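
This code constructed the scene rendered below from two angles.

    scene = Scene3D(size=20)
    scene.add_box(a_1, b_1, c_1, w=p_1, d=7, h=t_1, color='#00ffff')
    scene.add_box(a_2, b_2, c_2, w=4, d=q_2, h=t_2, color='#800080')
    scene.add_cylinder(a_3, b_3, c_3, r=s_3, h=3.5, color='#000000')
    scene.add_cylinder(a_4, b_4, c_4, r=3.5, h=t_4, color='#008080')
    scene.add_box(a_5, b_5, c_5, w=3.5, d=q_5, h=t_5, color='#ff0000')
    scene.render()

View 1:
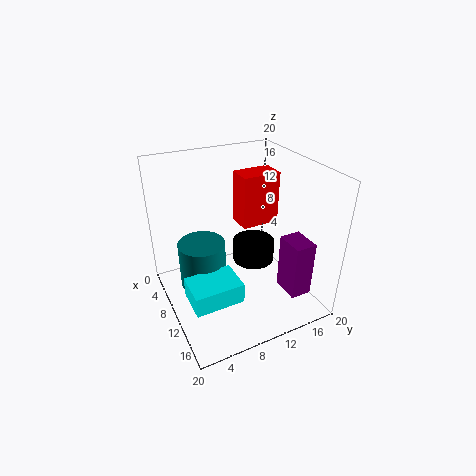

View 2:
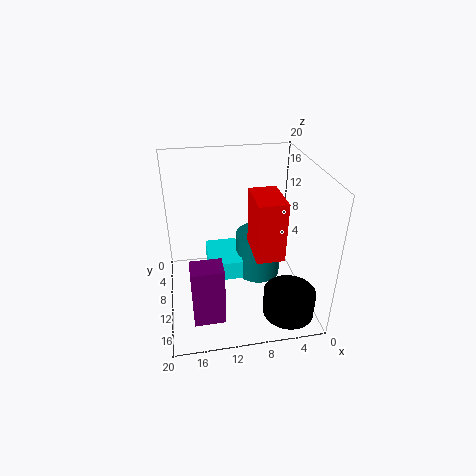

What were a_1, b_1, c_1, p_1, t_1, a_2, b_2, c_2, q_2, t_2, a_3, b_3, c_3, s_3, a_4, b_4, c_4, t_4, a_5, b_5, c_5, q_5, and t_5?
a_1 = 9
b_1 = 2
c_1 = 2
p_1 = 5
t_1 = 3
a_2 = 13
b_2 = 15
c_2 = 2.5
q_2 = 3
t_2 = 8
a_3 = 4
b_3 = 16
c_3 = 1
s_3 = 3.5
a_4 = 6
b_4 = 6
c_4 = 1
t_4 = 7
a_5 = 5.5
b_5 = 11.5
c_5 = 10.5
q_5 = 5.5
t_5 = 7.5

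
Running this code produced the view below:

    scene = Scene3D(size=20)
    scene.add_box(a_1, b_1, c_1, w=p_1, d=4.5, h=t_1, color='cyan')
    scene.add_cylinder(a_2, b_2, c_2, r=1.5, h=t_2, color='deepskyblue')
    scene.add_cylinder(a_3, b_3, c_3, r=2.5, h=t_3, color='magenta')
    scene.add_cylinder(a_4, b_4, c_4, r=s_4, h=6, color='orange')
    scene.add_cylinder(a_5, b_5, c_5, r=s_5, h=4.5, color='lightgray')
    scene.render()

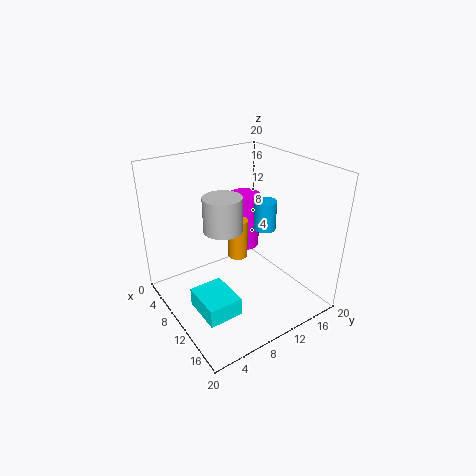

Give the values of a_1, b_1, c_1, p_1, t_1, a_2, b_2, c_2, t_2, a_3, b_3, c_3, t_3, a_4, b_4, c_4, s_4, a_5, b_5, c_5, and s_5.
a_1 = 10.5
b_1 = 2
c_1 = 2.5
p_1 = 5.5
t_1 = 2.5
a_2 = 12
b_2 = 13
c_2 = 11.5
t_2 = 4
a_3 = 3
b_3 = 16
c_3 = 4
t_3 = 9
a_4 = 7
b_4 = 12
c_4 = 5
s_4 = 1.5
a_5 = 11
b_5 = 7
c_5 = 12.5
s_5 = 2.5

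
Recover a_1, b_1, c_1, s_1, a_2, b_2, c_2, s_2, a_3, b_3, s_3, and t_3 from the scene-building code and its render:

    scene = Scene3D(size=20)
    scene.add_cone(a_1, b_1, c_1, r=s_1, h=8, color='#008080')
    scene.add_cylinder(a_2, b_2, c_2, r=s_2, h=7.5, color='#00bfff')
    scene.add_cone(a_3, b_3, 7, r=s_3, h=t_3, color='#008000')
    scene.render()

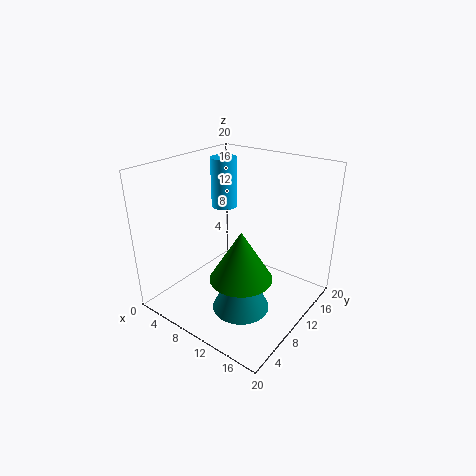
a_1 = 12; b_1 = 8; c_1 = 0.5; s_1 = 4; a_2 = 4; b_2 = 14.5; c_2 = 12; s_2 = 2; a_3 = 13.5; b_3 = 6; s_3 = 4; t_3 = 6.5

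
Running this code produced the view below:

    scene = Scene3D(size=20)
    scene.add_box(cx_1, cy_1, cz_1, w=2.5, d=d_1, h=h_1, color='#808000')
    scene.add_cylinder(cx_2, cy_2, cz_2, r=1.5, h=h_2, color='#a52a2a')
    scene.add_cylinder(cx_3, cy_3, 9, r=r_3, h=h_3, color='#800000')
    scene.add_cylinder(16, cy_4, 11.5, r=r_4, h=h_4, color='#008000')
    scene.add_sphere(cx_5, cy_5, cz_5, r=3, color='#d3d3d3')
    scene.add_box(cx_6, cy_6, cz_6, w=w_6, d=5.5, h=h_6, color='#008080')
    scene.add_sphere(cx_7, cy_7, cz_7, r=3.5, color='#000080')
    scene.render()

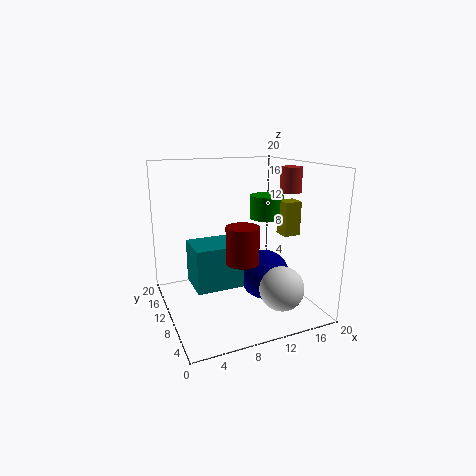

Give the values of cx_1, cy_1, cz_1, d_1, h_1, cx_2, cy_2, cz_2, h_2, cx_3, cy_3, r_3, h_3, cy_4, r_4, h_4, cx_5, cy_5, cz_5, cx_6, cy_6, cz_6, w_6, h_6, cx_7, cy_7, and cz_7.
cx_1 = 17
cy_1 = 9
cz_1 = 9.5
d_1 = 2.5
h_1 = 5
cx_2 = 17.5
cy_2 = 9
cz_2 = 16
h_2 = 3.5
cx_3 = 8
cy_3 = 4
r_3 = 2
h_3 = 4.5
cy_4 = 13
r_4 = 2.5
h_4 = 3.5
cx_5 = 14
cy_5 = 4.5
cz_5 = 4
cx_6 = 3.5
cy_6 = 8
cz_6 = 3.5
w_6 = 6.5
h_6 = 6
cx_7 = 13.5
cy_7 = 8.5
cz_7 = 4.5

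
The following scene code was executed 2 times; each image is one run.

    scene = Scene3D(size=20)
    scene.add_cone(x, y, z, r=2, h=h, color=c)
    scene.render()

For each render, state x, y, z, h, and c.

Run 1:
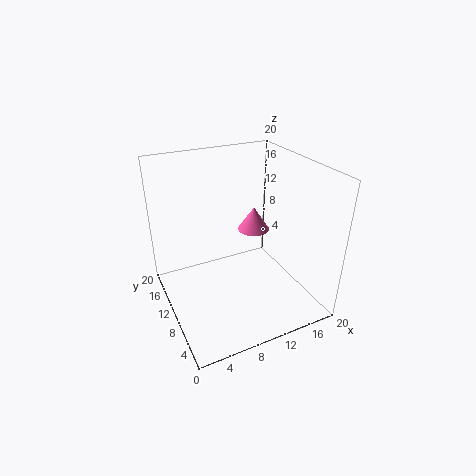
x = 11, y = 7.5, z = 12.5, h = 3, c = 'hotpink'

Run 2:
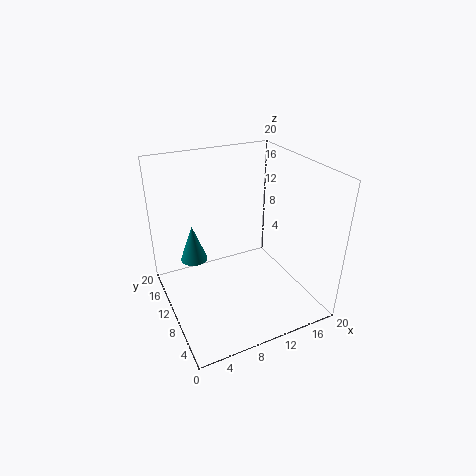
x = 5, y = 15, z = 5, h = 5.5, c = 'teal'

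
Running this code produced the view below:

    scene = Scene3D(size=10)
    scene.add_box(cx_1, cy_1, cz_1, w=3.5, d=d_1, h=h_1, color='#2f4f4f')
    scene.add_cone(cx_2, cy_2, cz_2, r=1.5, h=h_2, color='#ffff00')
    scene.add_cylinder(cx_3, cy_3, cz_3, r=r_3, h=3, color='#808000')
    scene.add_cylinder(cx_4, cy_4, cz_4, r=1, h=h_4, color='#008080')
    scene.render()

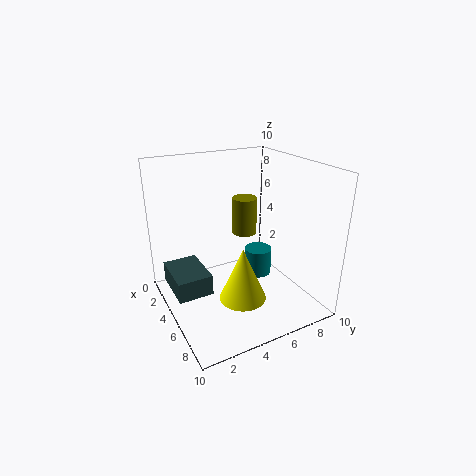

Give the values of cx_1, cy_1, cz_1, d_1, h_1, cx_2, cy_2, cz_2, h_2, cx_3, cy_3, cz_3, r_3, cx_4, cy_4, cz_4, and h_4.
cx_1 = 1.5
cy_1 = 0.5
cz_1 = 1
d_1 = 2.5
h_1 = 1.5
cx_2 = 7.5
cy_2 = 4
cz_2 = 2
h_2 = 3.5
cx_3 = 1.5
cy_3 = 7.5
cz_3 = 3.5
r_3 = 1
cx_4 = 4.5
cy_4 = 7
cz_4 = 1.5
h_4 = 2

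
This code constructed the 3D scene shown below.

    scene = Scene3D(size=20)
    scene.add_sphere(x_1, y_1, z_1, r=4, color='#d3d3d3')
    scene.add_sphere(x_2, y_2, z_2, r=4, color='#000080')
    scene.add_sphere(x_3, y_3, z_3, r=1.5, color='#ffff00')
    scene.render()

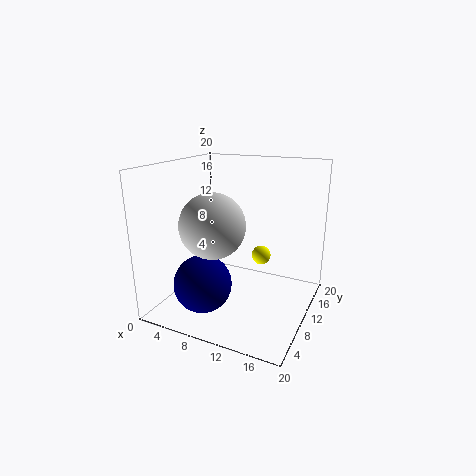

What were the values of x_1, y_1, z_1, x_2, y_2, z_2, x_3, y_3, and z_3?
x_1 = 9.5; y_1 = 4; z_1 = 13.5; x_2 = 6.5; y_2 = 6; z_2 = 4; x_3 = 11; y_3 = 16.5; z_3 = 5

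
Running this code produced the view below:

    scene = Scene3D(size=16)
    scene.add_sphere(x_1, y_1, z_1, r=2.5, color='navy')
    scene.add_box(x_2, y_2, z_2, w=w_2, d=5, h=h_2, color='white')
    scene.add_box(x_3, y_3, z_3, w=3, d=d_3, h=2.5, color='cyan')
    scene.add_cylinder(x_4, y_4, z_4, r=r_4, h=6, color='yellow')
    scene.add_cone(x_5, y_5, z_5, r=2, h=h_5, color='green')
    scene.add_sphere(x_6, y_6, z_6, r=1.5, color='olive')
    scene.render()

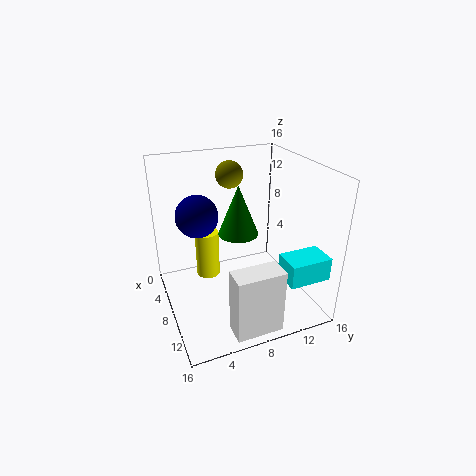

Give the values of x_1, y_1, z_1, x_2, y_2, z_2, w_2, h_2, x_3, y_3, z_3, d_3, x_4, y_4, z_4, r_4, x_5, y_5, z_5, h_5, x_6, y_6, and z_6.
x_1 = 4; y_1 = 4.5; z_1 = 9.5; x_2 = 13; y_2 = 5; z_2 = 0.5; w_2 = 2.5; h_2 = 7; x_3 = 12; y_3 = 11; z_3 = 5; d_3 = 4.5; x_4 = 2.5; y_4 = 6; z_4 = 0.5; r_4 = 1.5; x_5 = 10.5; y_5 = 7; z_5 = 10; h_5 = 5; x_6 = 5.5; y_6 = 8; z_6 = 14.5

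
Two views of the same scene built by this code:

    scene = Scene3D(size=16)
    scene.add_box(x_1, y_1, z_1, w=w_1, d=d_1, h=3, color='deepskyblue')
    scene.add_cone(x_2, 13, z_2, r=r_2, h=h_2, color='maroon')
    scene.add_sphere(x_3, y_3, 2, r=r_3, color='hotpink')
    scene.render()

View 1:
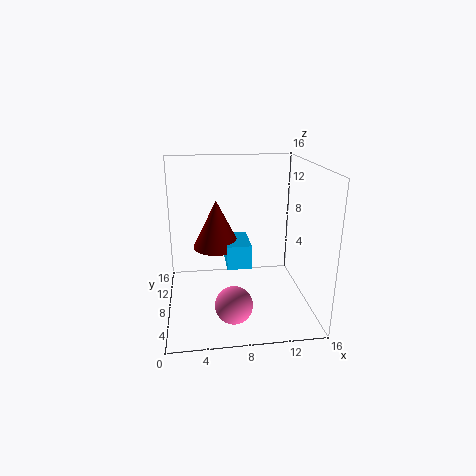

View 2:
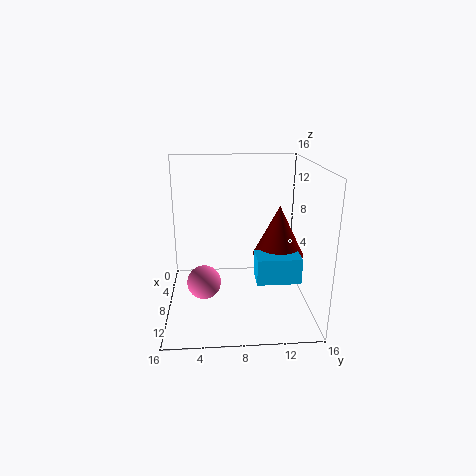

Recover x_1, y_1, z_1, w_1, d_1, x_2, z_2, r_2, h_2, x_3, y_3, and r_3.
x_1 = 7, y_1 = 10, z_1 = 3, w_1 = 3, d_1 = 5, x_2 = 6, z_2 = 5, r_2 = 3, h_2 = 6, x_3 = 7, y_3 = 4, r_3 = 2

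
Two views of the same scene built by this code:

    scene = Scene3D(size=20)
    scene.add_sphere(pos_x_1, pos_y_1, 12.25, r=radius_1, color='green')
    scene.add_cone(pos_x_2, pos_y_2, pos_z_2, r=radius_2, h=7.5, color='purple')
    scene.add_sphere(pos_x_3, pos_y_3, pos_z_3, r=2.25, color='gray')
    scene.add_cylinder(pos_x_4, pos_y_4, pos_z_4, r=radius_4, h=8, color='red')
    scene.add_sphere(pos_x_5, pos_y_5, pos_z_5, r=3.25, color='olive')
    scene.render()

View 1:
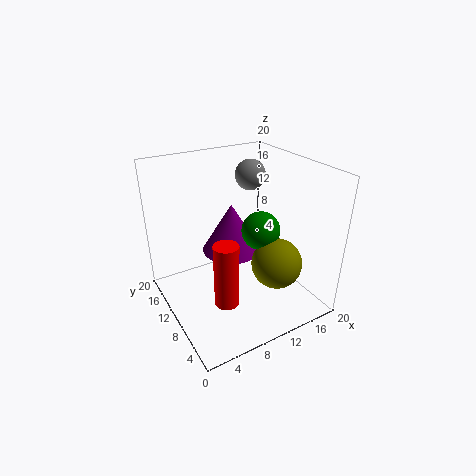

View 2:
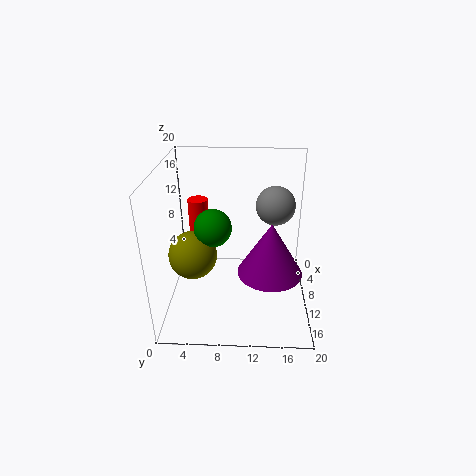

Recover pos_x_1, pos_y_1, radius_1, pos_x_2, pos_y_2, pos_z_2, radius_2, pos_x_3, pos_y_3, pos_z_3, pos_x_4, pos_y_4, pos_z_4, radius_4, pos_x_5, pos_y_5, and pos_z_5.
pos_x_1 = 11.5
pos_y_1 = 6.75
radius_1 = 2.5
pos_x_2 = 11.5
pos_y_2 = 14.5
pos_z_2 = 5.5
radius_2 = 4.5
pos_x_3 = 14.75
pos_y_3 = 14.5
pos_z_3 = 17
pos_x_4 = 4.75
pos_y_4 = 3.75
pos_z_4 = 5.5
radius_4 = 1.5
pos_x_5 = 12.25
pos_y_5 = 4
pos_z_5 = 8.5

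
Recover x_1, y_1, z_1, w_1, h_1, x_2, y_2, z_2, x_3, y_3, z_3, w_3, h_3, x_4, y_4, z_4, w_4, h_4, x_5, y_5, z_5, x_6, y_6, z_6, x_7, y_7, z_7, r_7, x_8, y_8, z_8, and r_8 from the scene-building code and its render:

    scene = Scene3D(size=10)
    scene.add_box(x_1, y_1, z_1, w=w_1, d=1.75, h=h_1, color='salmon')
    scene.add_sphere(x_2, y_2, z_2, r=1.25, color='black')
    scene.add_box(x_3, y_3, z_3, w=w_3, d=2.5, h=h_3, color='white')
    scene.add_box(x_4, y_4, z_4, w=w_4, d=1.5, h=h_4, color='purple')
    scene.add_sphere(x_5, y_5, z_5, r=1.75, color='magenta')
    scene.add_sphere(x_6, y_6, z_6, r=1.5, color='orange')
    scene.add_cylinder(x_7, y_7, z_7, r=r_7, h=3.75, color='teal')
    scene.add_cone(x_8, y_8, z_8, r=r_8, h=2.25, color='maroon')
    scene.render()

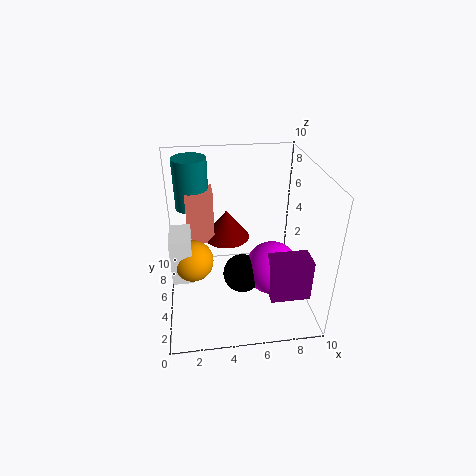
x_1 = 1.5
y_1 = 7
z_1 = 3.5
w_1 = 2
h_1 = 4
x_2 = 5
y_2 = 3
z_2 = 3.5
x_3 = 0.25
y_3 = 4.5
z_3 = 1.75
w_3 = 1.5
h_3 = 3.5
x_4 = 6.5
y_4 = 0.75
z_4 = 2.75
w_4 = 2.5
h_4 = 2.75
x_5 = 7
y_5 = 3
z_5 = 3.75
x_6 = 1.75
y_6 = 5.5
z_6 = 3
x_7 = 2
y_7 = 8.25
z_7 = 6
r_7 = 1.25
x_8 = 4.5
y_8 = 7.75
z_8 = 3.5
r_8 = 1.75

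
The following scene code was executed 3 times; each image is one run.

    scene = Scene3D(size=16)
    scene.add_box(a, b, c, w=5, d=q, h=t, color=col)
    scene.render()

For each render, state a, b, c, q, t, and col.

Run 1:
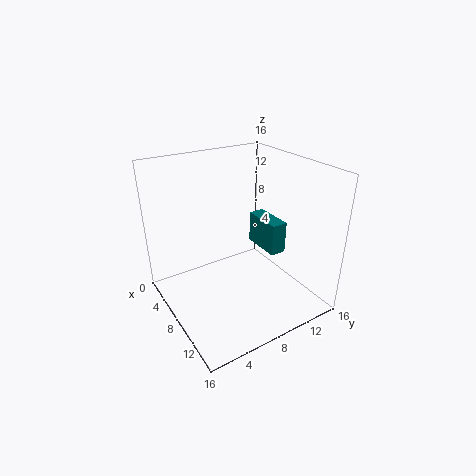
a = 3
b = 13
c = 4
q = 2
t = 4
col = 'teal'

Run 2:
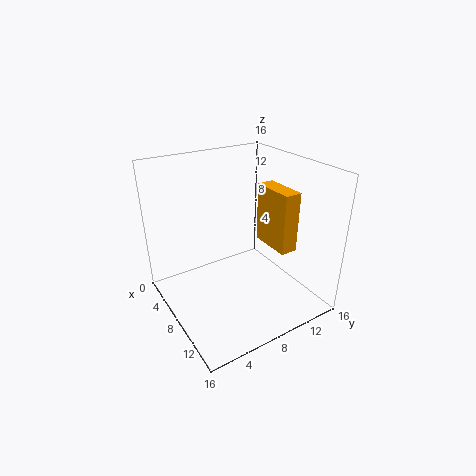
a = 6
b = 12
c = 6
q = 2
t = 7
col = 'orange'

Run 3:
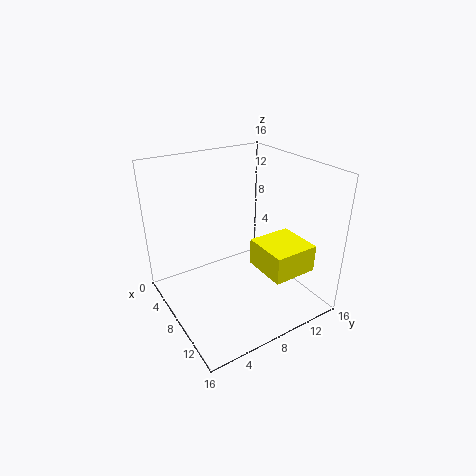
a = 9
b = 9
c = 5
q = 5
t = 3
col = 'yellow'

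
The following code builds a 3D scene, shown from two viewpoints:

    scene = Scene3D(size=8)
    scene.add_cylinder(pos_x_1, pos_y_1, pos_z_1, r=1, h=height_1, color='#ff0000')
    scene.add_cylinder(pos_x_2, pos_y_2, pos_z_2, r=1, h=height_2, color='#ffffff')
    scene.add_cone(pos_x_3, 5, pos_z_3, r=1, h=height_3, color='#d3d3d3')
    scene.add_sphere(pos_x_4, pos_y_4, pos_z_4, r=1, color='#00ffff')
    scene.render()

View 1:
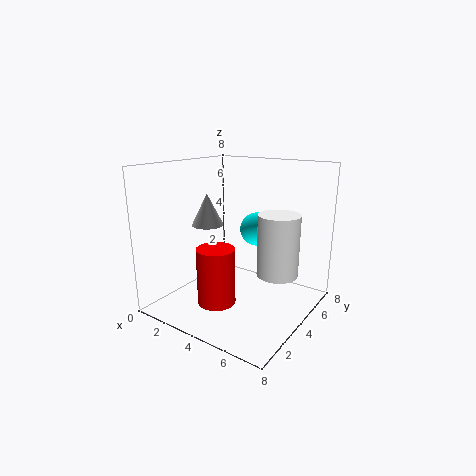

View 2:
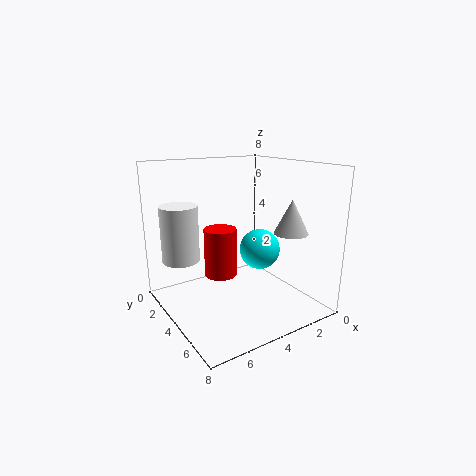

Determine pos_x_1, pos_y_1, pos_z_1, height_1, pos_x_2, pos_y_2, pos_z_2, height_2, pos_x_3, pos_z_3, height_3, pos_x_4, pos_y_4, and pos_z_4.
pos_x_1 = 4; pos_y_1 = 2; pos_z_1 = 1; height_1 = 3; pos_x_2 = 7; pos_y_2 = 3; pos_z_2 = 3; height_2 = 3; pos_x_3 = 1; pos_z_3 = 4; height_3 = 2; pos_x_4 = 4; pos_y_4 = 6; pos_z_4 = 4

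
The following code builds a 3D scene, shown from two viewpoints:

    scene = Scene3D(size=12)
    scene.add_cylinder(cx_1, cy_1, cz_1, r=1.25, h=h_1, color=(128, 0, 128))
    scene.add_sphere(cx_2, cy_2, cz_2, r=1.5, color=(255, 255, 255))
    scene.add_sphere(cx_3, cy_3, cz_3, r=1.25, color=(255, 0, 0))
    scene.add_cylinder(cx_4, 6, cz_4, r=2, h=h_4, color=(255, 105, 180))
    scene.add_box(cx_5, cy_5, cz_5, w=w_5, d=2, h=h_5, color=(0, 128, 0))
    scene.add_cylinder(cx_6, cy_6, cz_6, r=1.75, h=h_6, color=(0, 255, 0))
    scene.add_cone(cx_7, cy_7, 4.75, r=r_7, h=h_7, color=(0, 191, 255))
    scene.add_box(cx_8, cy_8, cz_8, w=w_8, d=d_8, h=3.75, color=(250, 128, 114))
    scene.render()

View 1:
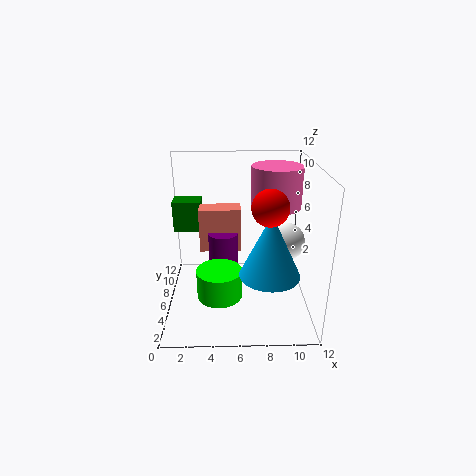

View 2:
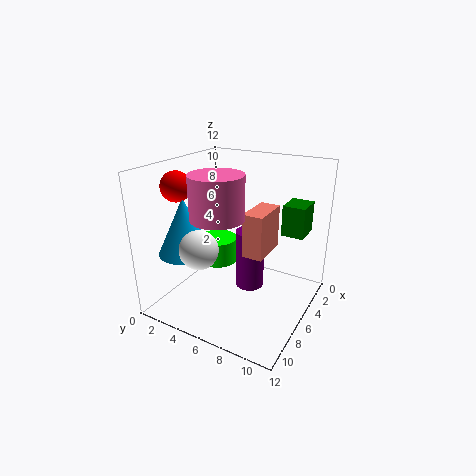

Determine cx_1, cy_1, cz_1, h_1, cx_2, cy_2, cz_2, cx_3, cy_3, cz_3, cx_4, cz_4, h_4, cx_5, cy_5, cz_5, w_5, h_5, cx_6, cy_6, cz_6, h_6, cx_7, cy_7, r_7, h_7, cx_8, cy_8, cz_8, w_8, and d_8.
cx_1 = 4.75; cy_1 = 6.5; cz_1 = 1; h_1 = 5.25; cx_2 = 9.75; cy_2 = 4.75; cz_2 = 6.25; cx_3 = 8; cy_3 = 1.5; cz_3 = 10.25; cx_4 = 9; cz_4 = 8.75; h_4 = 3.25; cx_5 = 0.25; cy_5 = 8.5; cz_5 = 5.5; w_5 = 2.5; h_5 = 2.75; cx_6 = 4.5; cy_6 = 3; cz_6 = 2.5; h_6 = 2.25; cx_7 = 8.25; cy_7 = 2.25; r_7 = 2.25; h_7 = 4.75; cx_8 = 2.75; cy_8 = 6.5; cz_8 = 4.5; w_8 = 3.5; d_8 = 1.75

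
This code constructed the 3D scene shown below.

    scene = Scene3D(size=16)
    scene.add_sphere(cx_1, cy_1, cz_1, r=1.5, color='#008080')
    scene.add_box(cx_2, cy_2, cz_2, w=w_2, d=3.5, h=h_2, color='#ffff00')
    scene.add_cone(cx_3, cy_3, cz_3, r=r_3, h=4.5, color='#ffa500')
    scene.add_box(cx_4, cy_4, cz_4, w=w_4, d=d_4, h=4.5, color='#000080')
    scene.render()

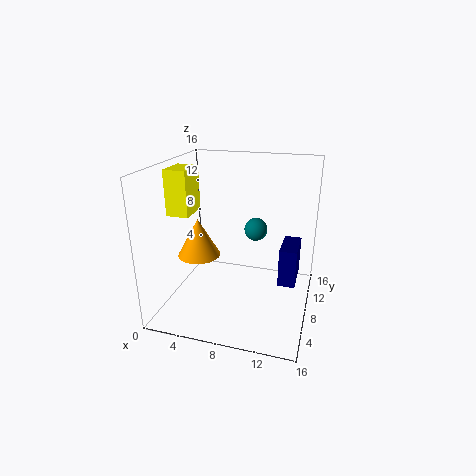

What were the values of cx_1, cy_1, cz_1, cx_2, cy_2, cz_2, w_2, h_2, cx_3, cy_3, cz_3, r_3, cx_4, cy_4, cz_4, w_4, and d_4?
cx_1 = 8.5, cy_1 = 14.5, cz_1 = 6.5, cx_2 = 0.5, cy_2 = 6, cz_2 = 10.5, w_2 = 2.5, h_2 = 5, cx_3 = 3, cy_3 = 8.5, cz_3 = 5, r_3 = 2.5, cx_4 = 12.5, cy_4 = 9, cz_4 = 2, w_4 = 2, d_4 = 4.5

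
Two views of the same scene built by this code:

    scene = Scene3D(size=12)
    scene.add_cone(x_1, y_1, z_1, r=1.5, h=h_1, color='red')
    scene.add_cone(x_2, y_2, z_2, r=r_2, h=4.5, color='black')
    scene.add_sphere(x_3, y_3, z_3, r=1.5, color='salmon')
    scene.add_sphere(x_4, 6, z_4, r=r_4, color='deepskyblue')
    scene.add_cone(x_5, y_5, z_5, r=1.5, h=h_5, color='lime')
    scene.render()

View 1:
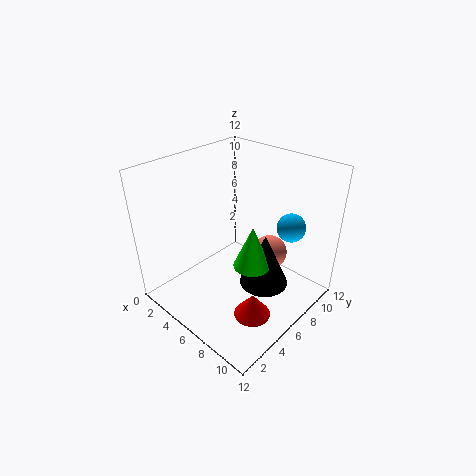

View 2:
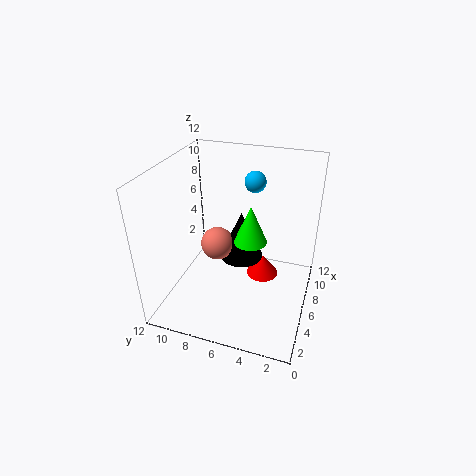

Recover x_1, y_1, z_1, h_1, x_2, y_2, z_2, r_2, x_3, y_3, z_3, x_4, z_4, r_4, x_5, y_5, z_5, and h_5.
x_1 = 9; y_1 = 4.5; z_1 = 0.5; h_1 = 2; x_2 = 8.5; y_2 = 6.5; z_2 = 2.5; r_2 = 2; x_3 = 7.5; y_3 = 8.5; z_3 = 4; x_4 = 11; z_4 = 9; r_4 = 1; x_5 = 8; y_5 = 5.5; z_5 = 4.5; h_5 = 3.5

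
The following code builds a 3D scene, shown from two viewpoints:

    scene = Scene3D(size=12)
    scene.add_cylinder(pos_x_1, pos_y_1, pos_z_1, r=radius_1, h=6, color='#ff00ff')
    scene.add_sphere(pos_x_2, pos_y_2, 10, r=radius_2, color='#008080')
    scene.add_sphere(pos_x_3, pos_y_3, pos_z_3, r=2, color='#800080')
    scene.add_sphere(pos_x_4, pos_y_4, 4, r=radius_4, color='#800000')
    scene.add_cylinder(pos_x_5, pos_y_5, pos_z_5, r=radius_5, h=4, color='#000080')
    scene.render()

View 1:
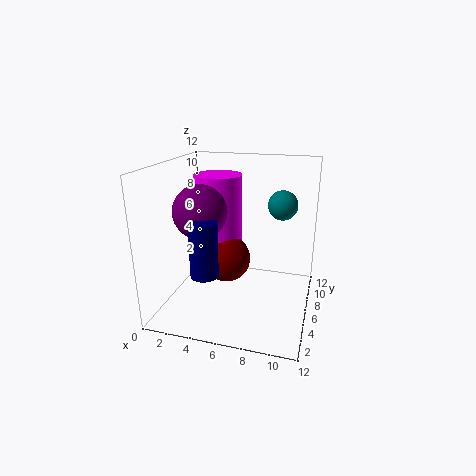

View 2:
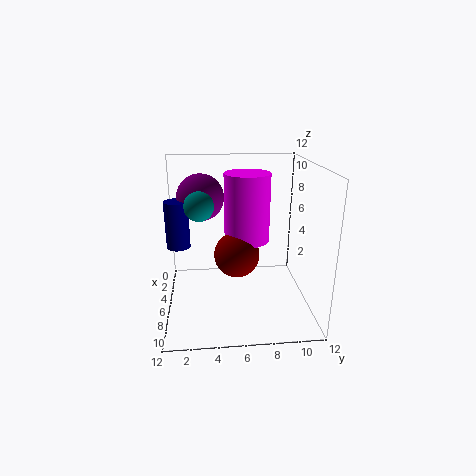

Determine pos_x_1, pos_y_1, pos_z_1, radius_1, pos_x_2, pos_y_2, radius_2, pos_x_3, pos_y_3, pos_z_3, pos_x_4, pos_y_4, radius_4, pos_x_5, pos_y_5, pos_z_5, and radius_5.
pos_x_1 = 4
pos_y_1 = 7
pos_z_1 = 5
radius_1 = 2
pos_x_2 = 10
pos_y_2 = 3
radius_2 = 1
pos_x_3 = 4
pos_y_3 = 3
pos_z_3 = 9
pos_x_4 = 5
pos_y_4 = 6
radius_4 = 2
pos_x_5 = 5
pos_y_5 = 1
pos_z_5 = 5
radius_5 = 1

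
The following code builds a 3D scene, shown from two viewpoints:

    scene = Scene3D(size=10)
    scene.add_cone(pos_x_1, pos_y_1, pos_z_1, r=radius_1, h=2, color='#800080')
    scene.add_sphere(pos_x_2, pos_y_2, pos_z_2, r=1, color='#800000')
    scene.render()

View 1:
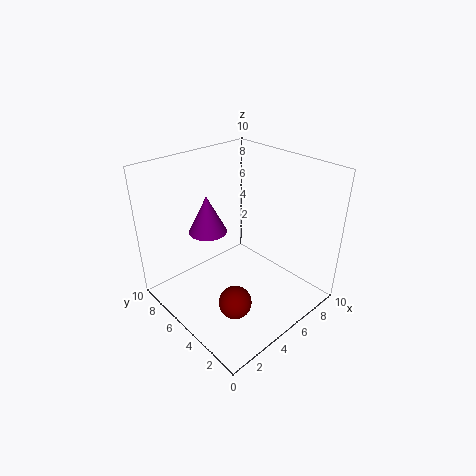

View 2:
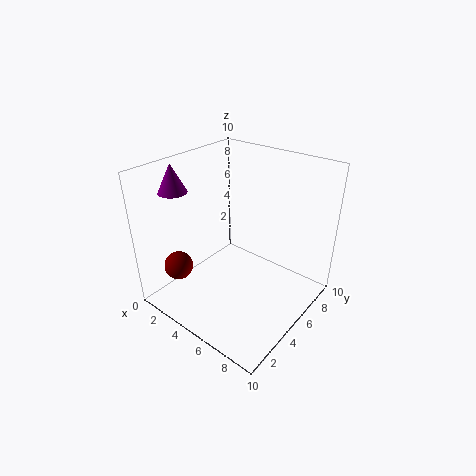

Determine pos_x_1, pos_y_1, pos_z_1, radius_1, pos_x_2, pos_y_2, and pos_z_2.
pos_x_1 = 1
pos_y_1 = 3
pos_z_1 = 8
radius_1 = 1
pos_x_2 = 2
pos_y_2 = 2
pos_z_2 = 3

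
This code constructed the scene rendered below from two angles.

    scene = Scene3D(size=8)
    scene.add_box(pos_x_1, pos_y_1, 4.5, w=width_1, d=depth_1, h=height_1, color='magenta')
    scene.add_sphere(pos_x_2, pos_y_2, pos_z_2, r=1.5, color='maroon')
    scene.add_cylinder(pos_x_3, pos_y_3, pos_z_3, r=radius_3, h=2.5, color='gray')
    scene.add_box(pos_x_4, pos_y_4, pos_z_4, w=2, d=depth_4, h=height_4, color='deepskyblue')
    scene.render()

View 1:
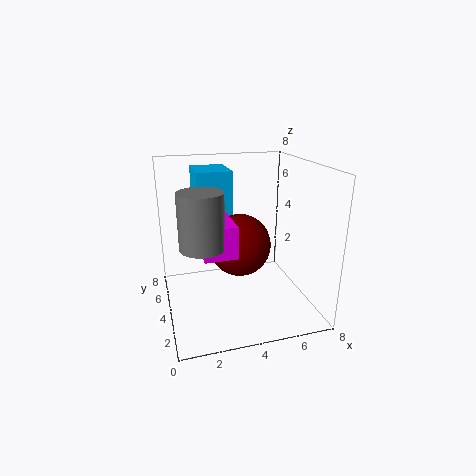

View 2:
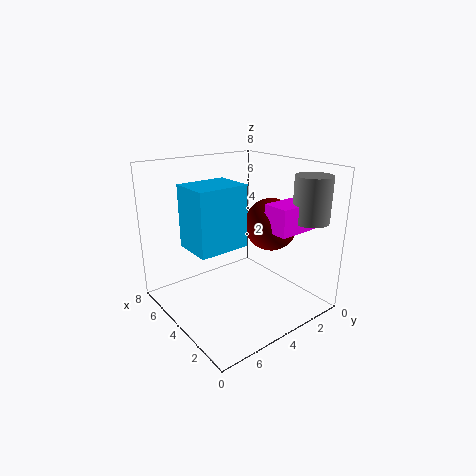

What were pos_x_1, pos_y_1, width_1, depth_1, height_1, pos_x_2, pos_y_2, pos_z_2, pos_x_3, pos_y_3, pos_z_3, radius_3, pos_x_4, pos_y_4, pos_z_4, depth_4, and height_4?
pos_x_1 = 1.5; pos_y_1 = 0.5; width_1 = 1.5; depth_1 = 2.5; height_1 = 1.5; pos_x_2 = 3.5; pos_y_2 = 2; pos_z_2 = 4.5; pos_x_3 = 1.5; pos_y_3 = 1; pos_z_3 = 5; radius_3 = 1; pos_x_4 = 2; pos_y_4 = 5; pos_z_4 = 4.5; depth_4 = 2.5; height_4 = 3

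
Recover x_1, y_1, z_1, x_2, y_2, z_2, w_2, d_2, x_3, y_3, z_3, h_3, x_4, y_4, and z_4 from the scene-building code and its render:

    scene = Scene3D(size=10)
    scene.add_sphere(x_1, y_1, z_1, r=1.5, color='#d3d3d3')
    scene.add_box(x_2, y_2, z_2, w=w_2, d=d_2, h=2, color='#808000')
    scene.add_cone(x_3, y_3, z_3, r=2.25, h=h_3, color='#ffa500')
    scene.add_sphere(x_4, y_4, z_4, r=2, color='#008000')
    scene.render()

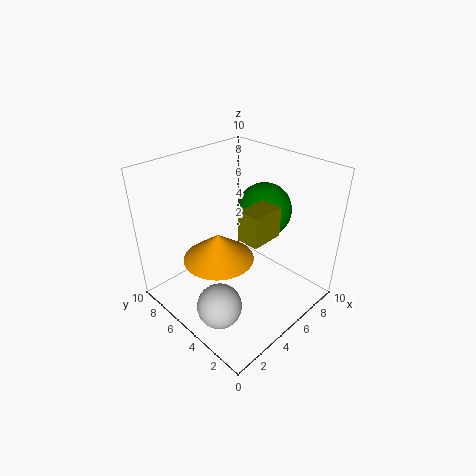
x_1 = 2, y_1 = 3.75, z_1 = 1.5, x_2 = 3.75, y_2 = 2.25, z_2 = 6, w_2 = 2.25, d_2 = 1.5, x_3 = 2.75, y_3 = 4.5, z_3 = 4.75, h_3 = 1.75, x_4 = 8, y_4 = 5.25, z_4 = 6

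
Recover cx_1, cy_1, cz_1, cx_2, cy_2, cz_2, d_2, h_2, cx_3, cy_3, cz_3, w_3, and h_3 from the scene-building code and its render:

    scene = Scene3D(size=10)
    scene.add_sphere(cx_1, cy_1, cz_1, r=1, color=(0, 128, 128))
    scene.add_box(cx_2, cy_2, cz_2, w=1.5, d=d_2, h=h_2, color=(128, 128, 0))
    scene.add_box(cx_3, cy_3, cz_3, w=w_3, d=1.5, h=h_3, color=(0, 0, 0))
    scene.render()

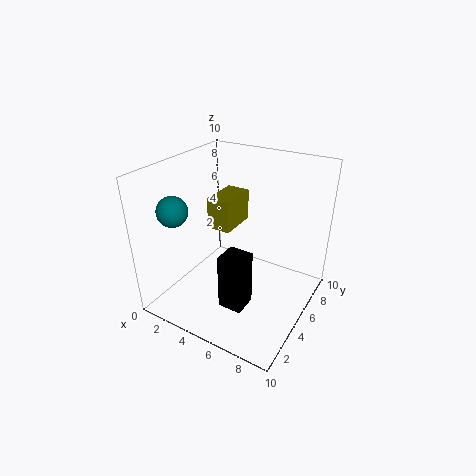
cx_1 = 2; cy_1 = 2; cz_1 = 7.5; cx_2 = 4; cy_2 = 3; cz_2 = 6.5; d_2 = 2.5; h_2 = 2; cx_3 = 6; cy_3 = 1; cz_3 = 2.5; w_3 = 1.5; h_3 = 3.5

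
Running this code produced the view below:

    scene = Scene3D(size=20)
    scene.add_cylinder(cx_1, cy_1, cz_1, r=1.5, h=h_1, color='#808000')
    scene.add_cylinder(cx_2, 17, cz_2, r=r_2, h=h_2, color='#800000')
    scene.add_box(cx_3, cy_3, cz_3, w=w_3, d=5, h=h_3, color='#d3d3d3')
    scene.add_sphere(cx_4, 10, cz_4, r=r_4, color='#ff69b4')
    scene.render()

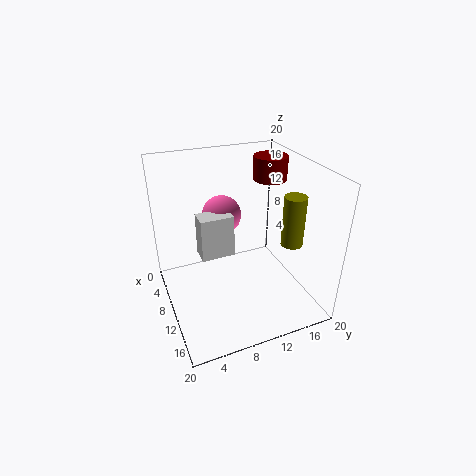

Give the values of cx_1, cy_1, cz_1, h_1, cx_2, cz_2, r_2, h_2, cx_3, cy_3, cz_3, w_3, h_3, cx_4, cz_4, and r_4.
cx_1 = 13.5, cy_1 = 16.5, cz_1 = 9.5, h_1 = 7, cx_2 = 5.5, cz_2 = 16, r_2 = 2.5, h_2 = 3.5, cx_3 = 4.5, cy_3 = 5.5, cz_3 = 5.5, w_3 = 3, h_3 = 6.5, cx_4 = 3.5, cz_4 = 10.5, r_4 = 3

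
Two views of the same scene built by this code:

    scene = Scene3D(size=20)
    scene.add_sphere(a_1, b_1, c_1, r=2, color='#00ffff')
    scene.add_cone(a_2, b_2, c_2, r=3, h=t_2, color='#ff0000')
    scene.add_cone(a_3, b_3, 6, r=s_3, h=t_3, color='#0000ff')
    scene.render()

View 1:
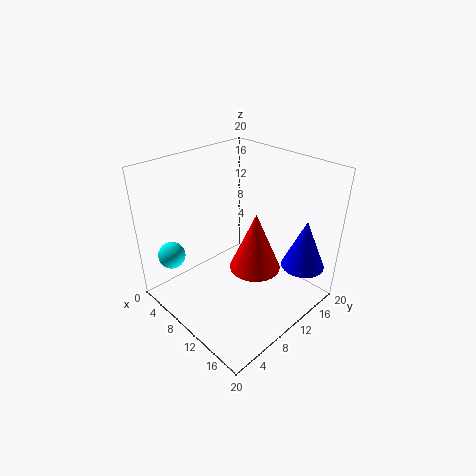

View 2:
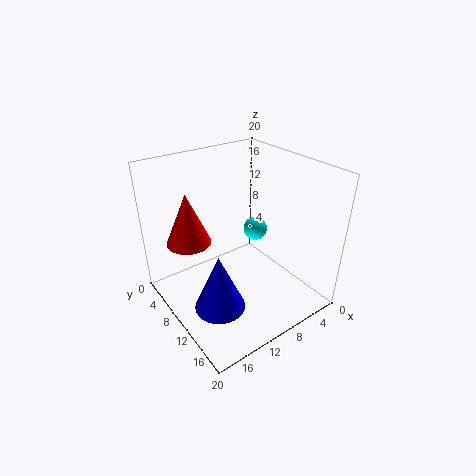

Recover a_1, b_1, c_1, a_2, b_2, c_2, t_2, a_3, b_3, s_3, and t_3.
a_1 = 2, b_1 = 4, c_1 = 6, a_2 = 16, b_2 = 7, c_2 = 10, t_2 = 7, a_3 = 17, b_3 = 16, s_3 = 3, t_3 = 7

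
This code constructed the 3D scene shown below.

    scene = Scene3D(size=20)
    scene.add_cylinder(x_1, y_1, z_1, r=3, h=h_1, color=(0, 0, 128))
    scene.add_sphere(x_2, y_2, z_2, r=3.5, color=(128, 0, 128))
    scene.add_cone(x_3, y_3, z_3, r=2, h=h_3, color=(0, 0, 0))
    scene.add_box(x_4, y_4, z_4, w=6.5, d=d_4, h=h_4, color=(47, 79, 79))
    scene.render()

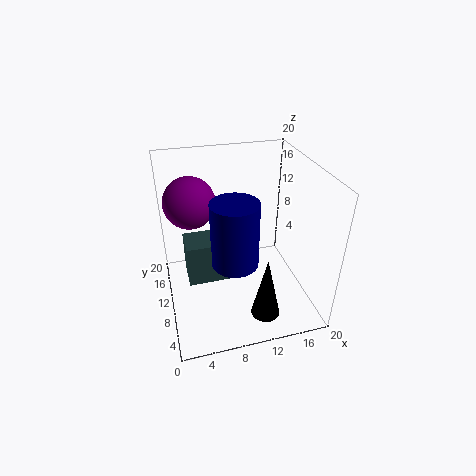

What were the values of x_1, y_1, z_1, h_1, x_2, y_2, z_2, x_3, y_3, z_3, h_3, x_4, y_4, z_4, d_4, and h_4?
x_1 = 8.5
y_1 = 6
z_1 = 9
h_1 = 8.5
x_2 = 4
y_2 = 12.5
z_2 = 15
x_3 = 12.5
y_3 = 4.5
z_3 = 0.5
h_3 = 9
x_4 = 2.5
y_4 = 6
z_4 = 6.5
d_4 = 4
h_4 = 5.5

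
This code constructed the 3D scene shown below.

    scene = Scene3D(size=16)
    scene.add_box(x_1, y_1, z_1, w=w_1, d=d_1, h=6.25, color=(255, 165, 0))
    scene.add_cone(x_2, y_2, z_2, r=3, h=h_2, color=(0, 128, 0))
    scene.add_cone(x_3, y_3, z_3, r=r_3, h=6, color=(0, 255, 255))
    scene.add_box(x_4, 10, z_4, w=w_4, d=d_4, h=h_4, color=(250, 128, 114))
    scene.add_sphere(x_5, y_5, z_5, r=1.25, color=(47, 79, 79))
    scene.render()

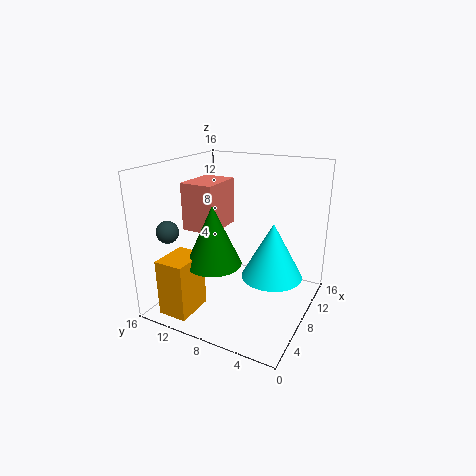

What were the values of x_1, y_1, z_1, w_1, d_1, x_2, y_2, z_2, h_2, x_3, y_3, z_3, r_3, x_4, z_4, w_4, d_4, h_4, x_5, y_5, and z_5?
x_1 = 1, y_1 = 10.75, z_1 = 0.5, w_1 = 4.25, d_1 = 3.25, x_2 = 5.25, y_2 = 9.5, z_2 = 5.75, h_2 = 6.5, x_3 = 7.75, y_3 = 3.75, z_3 = 4.5, r_3 = 3.25, x_4 = 5.75, z_4 = 8.75, w_4 = 5, d_4 = 3.75, h_4 = 5.25, x_5 = 4.25, y_5 = 14.75, z_5 = 8.75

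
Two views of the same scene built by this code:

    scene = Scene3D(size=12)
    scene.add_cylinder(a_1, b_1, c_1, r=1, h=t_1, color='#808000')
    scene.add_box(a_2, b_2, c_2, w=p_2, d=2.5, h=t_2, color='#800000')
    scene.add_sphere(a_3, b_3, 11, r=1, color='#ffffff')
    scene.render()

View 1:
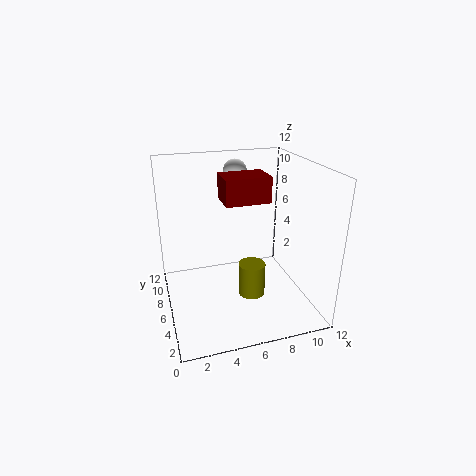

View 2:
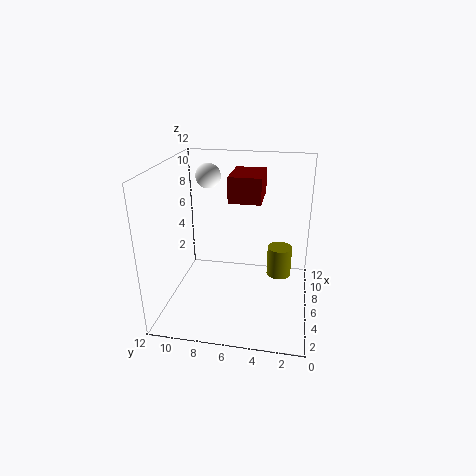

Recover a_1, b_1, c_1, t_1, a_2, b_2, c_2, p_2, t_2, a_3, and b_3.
a_1 = 6; b_1 = 2.5; c_1 = 3; t_1 = 2.5; a_2 = 4.5; b_2 = 4; c_2 = 9.5; p_2 = 3.5; t_2 = 2; a_3 = 6.5; b_3 = 8.5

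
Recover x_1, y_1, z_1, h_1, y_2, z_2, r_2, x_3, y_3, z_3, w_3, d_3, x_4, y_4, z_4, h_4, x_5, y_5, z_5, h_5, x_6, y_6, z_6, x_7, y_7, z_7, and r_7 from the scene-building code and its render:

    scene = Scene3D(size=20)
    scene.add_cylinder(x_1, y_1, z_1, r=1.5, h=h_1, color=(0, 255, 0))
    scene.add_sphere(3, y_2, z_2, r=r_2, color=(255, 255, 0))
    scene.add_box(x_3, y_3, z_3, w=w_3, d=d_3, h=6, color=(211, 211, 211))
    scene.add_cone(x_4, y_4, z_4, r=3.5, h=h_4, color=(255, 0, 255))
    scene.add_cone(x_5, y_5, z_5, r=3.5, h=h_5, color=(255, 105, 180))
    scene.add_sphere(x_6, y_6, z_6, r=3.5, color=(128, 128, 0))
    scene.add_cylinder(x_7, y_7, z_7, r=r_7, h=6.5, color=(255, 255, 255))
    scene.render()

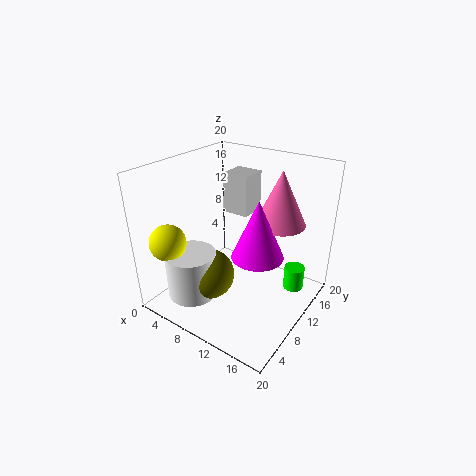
x_1 = 16.5, y_1 = 15.5, z_1 = 1, h_1 = 3.5, y_2 = 3.5, z_2 = 10, r_2 = 2.5, x_3 = 5, y_3 = 13.5, z_3 = 11.5, w_3 = 4, d_3 = 4, x_4 = 13.5, y_4 = 9.5, z_4 = 8.5, h_4 = 8, x_5 = 14.5, y_5 = 13.5, z_5 = 12, h_5 = 7.5, x_6 = 7.5, y_6 = 6.5, z_6 = 5, x_7 = 5.5, y_7 = 5, z_7 = 2, r_7 = 3.5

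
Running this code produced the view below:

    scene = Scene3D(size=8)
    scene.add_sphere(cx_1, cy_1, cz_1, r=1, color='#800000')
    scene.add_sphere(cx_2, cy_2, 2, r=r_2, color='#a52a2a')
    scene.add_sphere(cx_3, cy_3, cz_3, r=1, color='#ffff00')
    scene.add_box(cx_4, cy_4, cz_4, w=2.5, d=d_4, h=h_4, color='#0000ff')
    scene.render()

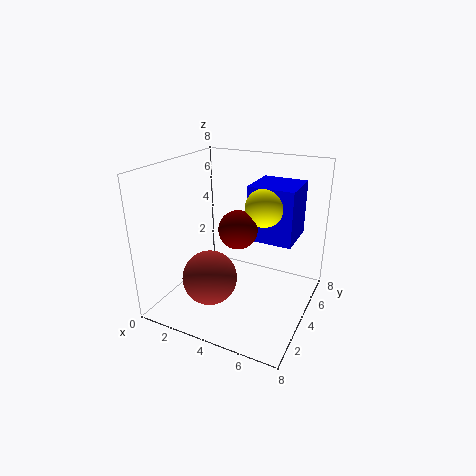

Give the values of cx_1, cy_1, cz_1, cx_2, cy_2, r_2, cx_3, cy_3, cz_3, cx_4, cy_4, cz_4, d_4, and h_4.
cx_1 = 4.5, cy_1 = 3, cz_1 = 5, cx_2 = 3, cy_2 = 2.5, r_2 = 1.5, cx_3 = 5.5, cy_3 = 4, cz_3 = 6, cx_4 = 4.5, cy_4 = 4, cz_4 = 4, d_4 = 2.5, h_4 = 3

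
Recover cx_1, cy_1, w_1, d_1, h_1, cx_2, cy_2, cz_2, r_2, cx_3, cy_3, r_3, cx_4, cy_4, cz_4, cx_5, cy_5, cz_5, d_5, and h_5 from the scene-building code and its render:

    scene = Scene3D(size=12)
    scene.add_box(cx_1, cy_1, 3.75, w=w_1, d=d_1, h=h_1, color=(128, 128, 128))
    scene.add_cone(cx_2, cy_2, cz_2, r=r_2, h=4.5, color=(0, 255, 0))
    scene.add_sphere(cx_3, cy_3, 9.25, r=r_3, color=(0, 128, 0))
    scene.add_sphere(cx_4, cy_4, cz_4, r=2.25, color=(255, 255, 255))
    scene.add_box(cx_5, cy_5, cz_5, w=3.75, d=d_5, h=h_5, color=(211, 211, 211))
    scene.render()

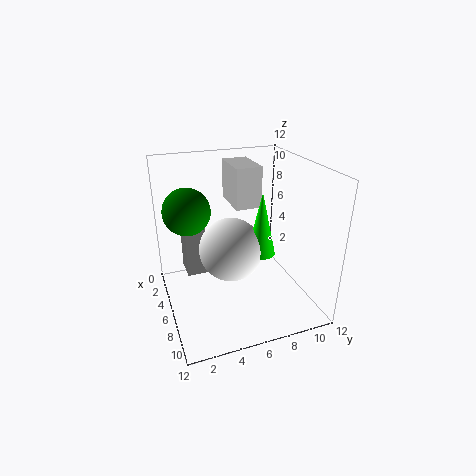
cx_1 = 4.75, cy_1 = 1.5, w_1 = 2, d_1 = 1.75, h_1 = 3.5, cx_2 = 10, cy_2 = 6.25, cz_2 = 6.75, r_2 = 1, cx_3 = 6.75, cy_3 = 1.75, r_3 = 1.75, cx_4 = 9.25, cy_4 = 4.25, cz_4 = 7, cx_5 = 1.25, cy_5 = 6.25, cz_5 = 8, d_5 = 2.25, h_5 = 3.5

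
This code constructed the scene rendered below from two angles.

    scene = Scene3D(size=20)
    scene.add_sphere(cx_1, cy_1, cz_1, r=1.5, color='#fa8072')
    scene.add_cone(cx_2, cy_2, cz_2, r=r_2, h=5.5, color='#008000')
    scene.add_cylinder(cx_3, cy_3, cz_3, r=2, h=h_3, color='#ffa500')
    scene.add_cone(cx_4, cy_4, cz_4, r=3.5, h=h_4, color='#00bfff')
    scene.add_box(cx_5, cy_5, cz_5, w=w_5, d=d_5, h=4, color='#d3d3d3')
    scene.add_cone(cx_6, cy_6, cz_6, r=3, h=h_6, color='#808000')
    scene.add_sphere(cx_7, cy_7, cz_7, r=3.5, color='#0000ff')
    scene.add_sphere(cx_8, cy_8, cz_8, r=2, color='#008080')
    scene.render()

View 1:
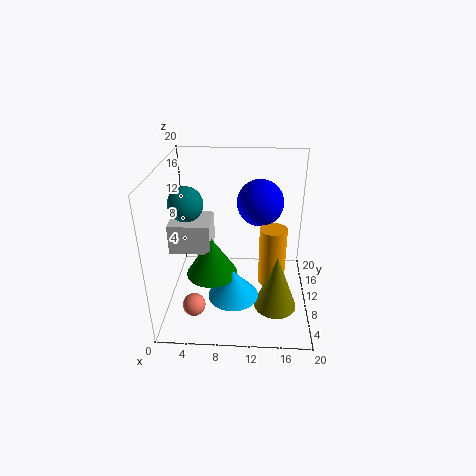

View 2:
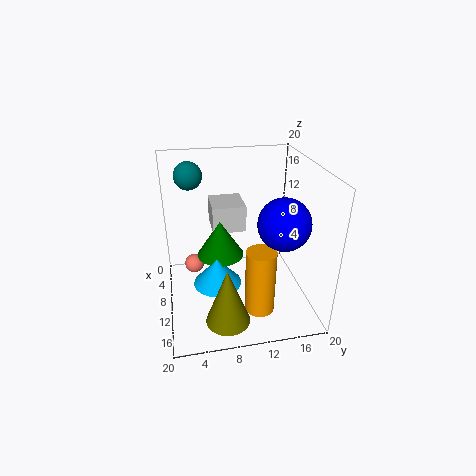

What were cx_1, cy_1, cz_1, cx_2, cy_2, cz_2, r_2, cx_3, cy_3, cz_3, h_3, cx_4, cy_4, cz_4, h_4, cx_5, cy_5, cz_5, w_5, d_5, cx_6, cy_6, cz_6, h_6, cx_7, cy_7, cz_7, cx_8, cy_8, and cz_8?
cx_1 = 4.5, cy_1 = 4, cz_1 = 3, cx_2 = 6.5, cy_2 = 8, cz_2 = 5.5, r_2 = 3.5, cx_3 = 15, cy_3 = 12, cz_3 = 1.5, h_3 = 9, cx_4 = 9.5, cy_4 = 7, cz_4 = 2.5, h_4 = 4, cx_5 = 1, cy_5 = 7, cz_5 = 9, w_5 = 5.5, d_5 = 5, cx_6 = 15.5, cy_6 = 7.5, cz_6 = 0.5, h_6 = 8, cx_7 = 13, cy_7 = 15.5, cz_7 = 13, cx_8 = 4.5, cy_8 = 4, cz_8 = 17.5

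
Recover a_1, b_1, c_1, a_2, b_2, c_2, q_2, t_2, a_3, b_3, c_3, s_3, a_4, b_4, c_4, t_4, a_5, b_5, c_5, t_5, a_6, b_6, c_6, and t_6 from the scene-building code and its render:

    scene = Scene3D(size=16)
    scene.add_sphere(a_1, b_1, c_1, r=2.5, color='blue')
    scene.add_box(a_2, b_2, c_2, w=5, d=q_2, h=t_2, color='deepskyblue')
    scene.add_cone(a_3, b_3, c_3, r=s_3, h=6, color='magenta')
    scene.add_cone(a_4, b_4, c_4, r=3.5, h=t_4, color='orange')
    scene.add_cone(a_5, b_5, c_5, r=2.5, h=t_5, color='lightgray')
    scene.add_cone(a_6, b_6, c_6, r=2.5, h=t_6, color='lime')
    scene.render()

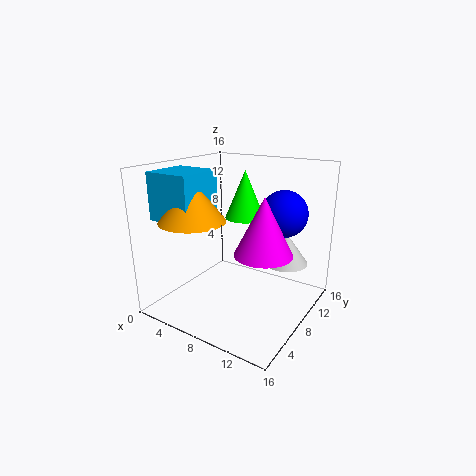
a_1 = 12.5
b_1 = 10
c_1 = 11
a_2 = 1
b_2 = 2
c_2 = 10.5
q_2 = 5
t_2 = 5
a_3 = 12
b_3 = 6.5
c_3 = 7.5
s_3 = 3
a_4 = 5
b_4 = 4
c_4 = 10.5
t_4 = 4.5
a_5 = 12.5
b_5 = 11
c_5 = 5
t_5 = 3.5
a_6 = 5.5
b_6 = 13.5
c_6 = 8.5
t_6 = 6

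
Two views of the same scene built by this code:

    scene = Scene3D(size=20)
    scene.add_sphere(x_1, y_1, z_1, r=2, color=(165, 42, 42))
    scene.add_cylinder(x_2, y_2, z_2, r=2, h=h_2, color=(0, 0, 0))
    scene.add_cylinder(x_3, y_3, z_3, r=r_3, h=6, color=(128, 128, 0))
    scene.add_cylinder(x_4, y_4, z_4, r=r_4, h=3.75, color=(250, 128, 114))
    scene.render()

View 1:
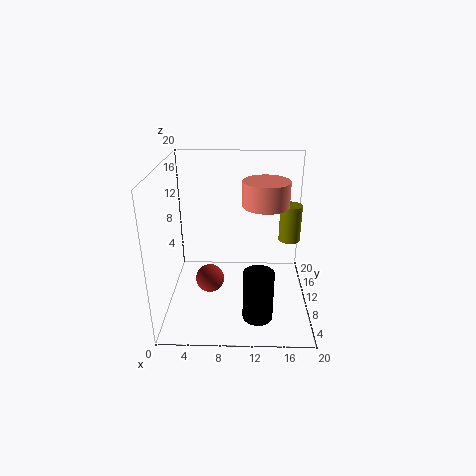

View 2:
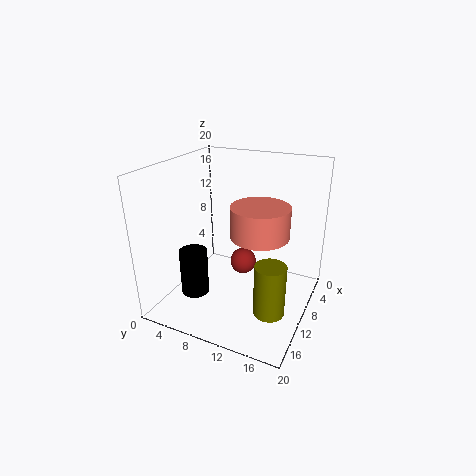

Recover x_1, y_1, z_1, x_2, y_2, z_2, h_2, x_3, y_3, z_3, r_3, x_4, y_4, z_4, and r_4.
x_1 = 6
y_1 = 9
z_1 = 4
x_2 = 12.75
y_2 = 4.25
z_2 = 1.25
h_2 = 6.75
x_3 = 18.25
y_3 = 17.75
z_3 = 6
r_3 = 1.75
x_4 = 14
y_4 = 14.75
z_4 = 13
r_4 = 3.5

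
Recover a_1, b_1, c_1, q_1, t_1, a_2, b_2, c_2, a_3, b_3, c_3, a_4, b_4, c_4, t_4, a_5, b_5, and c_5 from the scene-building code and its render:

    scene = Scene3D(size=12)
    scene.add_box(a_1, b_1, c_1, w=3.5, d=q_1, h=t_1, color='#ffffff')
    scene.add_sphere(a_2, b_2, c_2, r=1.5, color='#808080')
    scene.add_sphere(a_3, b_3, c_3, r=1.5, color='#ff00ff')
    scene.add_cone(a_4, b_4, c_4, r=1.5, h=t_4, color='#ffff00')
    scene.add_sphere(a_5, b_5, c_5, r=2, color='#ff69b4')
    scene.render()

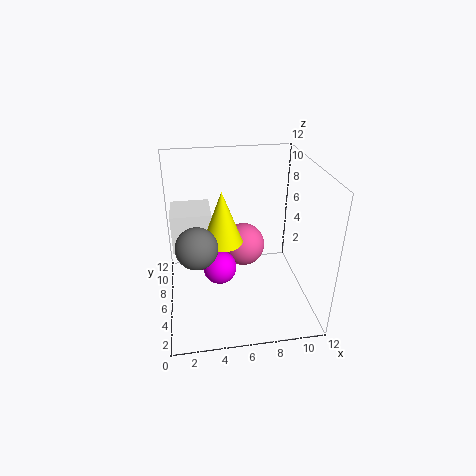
a_1 = 0.5; b_1 = 7.5; c_1 = 4; q_1 = 3.5; t_1 = 3.5; a_2 = 2.5; b_2 = 2.5; c_2 = 7.5; a_3 = 4.5; b_3 = 7; c_3 = 2.5; a_4 = 4.5; b_4 = 4; c_4 = 7; t_4 = 4; a_5 = 7; b_5 = 9; c_5 = 3.5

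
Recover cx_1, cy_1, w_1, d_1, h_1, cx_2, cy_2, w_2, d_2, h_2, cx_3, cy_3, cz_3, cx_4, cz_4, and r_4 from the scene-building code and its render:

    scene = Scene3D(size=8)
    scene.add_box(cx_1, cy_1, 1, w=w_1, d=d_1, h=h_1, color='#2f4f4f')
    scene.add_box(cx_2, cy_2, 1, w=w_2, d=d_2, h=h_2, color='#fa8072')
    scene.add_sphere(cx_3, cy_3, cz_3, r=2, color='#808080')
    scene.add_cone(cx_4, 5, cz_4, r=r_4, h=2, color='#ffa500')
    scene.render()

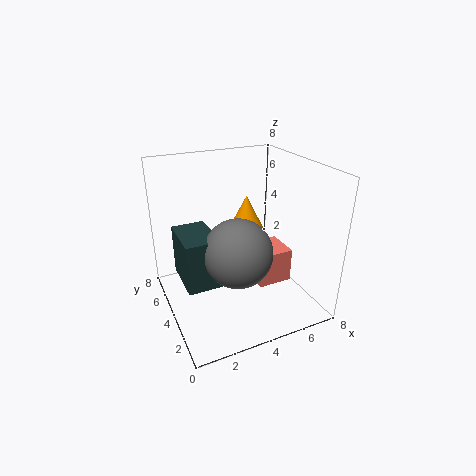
cx_1 = 1
cy_1 = 4
w_1 = 2
d_1 = 3
h_1 = 3
cx_2 = 5
cy_2 = 3
w_2 = 2
d_2 = 2
h_2 = 2
cx_3 = 4
cy_3 = 4
cz_3 = 3
cx_4 = 5
cz_4 = 4
r_4 = 1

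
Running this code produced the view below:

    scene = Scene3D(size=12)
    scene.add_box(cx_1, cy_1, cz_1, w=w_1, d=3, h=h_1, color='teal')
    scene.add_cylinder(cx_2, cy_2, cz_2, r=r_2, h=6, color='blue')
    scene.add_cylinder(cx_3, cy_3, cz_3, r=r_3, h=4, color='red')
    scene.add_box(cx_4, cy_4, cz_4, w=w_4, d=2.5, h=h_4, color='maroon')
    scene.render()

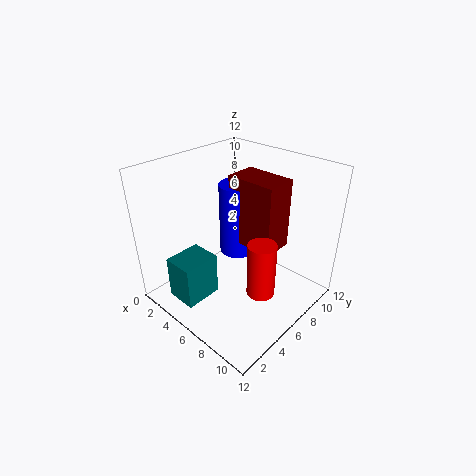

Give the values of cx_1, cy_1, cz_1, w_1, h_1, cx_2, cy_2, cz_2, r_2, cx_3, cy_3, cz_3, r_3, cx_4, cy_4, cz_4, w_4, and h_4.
cx_1 = 3.5
cy_1 = 0.5
cz_1 = 2
w_1 = 2.5
h_1 = 3.5
cx_2 = 5.5
cy_2 = 6.5
cz_2 = 4.5
r_2 = 1.5
cx_3 = 10.5
cy_3 = 3.5
cz_3 = 4.5
r_3 = 1
cx_4 = 5.5
cy_4 = 5.5
cz_4 = 6
w_4 = 4
h_4 = 5.5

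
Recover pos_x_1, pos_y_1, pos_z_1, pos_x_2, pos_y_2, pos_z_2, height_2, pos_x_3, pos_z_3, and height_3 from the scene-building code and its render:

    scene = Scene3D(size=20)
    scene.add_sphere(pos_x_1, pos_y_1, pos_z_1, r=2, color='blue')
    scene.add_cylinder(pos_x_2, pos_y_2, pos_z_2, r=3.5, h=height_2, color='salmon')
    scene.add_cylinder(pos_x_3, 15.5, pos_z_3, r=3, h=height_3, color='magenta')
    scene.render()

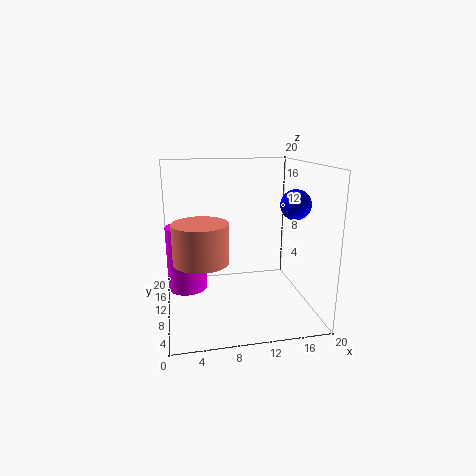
pos_x_1 = 17; pos_y_1 = 7; pos_z_1 = 15; pos_x_2 = 4.5; pos_y_2 = 6; pos_z_2 = 8.5; height_2 = 5; pos_x_3 = 3; pos_z_3 = 0.5; height_3 = 10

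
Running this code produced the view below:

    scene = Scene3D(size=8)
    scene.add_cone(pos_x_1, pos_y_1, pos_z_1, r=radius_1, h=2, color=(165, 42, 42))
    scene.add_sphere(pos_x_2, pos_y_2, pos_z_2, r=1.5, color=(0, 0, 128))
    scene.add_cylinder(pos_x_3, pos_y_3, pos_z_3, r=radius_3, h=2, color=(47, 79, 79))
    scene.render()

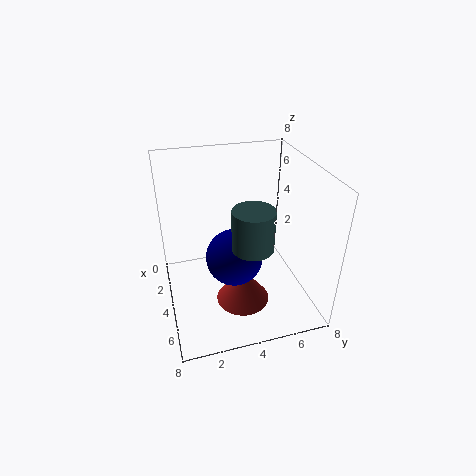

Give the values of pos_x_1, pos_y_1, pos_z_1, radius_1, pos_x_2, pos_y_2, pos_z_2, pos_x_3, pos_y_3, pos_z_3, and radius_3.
pos_x_1 = 5
pos_y_1 = 4
pos_z_1 = 0.5
radius_1 = 1.5
pos_x_2 = 5
pos_y_2 = 3.5
pos_z_2 = 3.5
pos_x_3 = 6.5
pos_y_3 = 4
pos_z_3 = 5
radius_3 = 1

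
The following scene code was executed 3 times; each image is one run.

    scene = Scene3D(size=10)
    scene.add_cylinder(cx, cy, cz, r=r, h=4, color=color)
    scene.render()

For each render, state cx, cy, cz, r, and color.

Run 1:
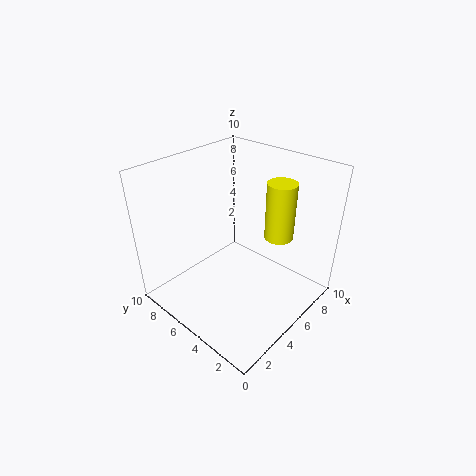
cx = 7; cy = 3; cz = 5; r = 1; color = 'yellow'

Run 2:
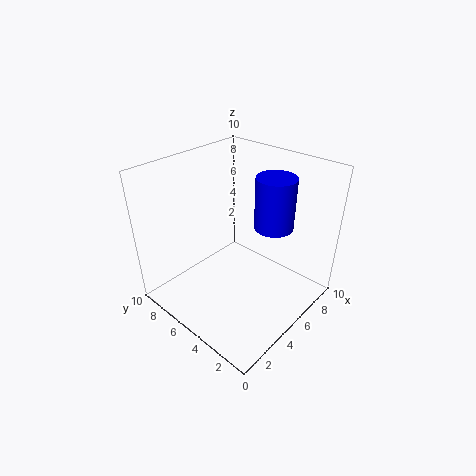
cx = 8.5; cy = 4.5; cz = 4.5; r = 1.5; color = 'blue'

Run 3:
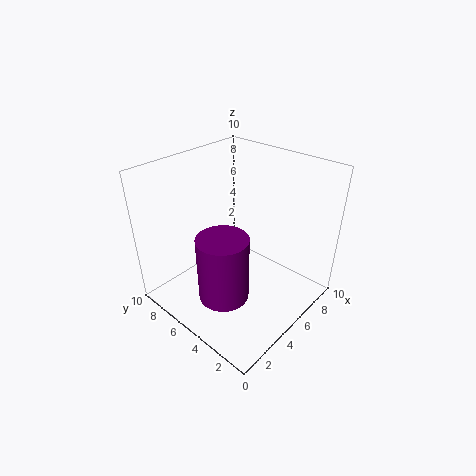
cx = 1.5; cy = 3; cz = 3.5; r = 1.5; color = 'purple'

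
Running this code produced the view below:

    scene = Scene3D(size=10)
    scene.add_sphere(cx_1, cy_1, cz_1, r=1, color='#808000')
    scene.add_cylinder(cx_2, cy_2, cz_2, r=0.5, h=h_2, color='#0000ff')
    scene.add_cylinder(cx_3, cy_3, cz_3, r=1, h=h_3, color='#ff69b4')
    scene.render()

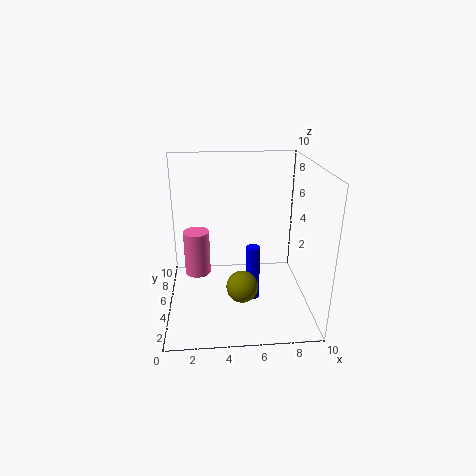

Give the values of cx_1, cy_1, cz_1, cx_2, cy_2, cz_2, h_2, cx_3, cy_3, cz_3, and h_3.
cx_1 = 5
cy_1 = 2
cz_1 = 3
cx_2 = 6
cy_2 = 4.5
cz_2 = 0.5
h_2 = 4
cx_3 = 2
cy_3 = 7.5
cz_3 = 1
h_3 = 3.5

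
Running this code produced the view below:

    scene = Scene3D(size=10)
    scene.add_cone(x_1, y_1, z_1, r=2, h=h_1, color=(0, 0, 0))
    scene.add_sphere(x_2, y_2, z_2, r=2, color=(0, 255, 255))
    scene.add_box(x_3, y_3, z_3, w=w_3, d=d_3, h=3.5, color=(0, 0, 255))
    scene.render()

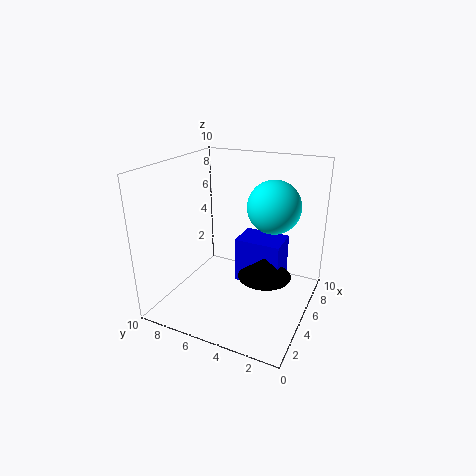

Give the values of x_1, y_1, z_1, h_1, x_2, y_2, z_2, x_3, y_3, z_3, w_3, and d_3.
x_1 = 6.5
y_1 = 3.5
z_1 = 1.5
h_1 = 1.5
x_2 = 8
y_2 = 3.5
z_2 = 6.5
x_3 = 6.5
y_3 = 2.5
z_3 = 0.5
w_3 = 2.5
d_3 = 3.5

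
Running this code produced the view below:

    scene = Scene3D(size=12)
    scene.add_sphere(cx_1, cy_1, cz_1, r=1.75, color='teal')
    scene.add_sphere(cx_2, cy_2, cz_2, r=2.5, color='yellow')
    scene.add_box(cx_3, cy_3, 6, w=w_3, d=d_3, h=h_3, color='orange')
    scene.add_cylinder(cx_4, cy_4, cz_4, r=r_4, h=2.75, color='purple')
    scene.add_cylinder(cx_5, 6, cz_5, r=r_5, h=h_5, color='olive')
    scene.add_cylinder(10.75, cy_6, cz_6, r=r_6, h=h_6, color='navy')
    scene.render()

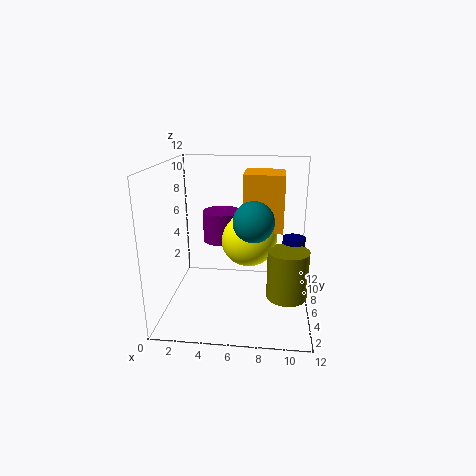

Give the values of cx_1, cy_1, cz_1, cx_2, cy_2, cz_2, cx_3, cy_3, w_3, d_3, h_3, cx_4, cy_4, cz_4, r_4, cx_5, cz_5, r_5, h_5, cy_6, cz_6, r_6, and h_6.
cx_1 = 7.25, cy_1 = 6.5, cz_1 = 7.25, cx_2 = 6.75, cy_2 = 8, cz_2 = 5.25, cx_3 = 6.25, cy_3 = 7.25, w_3 = 3.5, d_3 = 3.75, h_3 = 5, cx_4 = 4.25, cy_4 = 8.75, cz_4 = 4.75, r_4 = 1.75, cx_5 = 10.25, cz_5 = 0.75, r_5 = 1.75, h_5 = 4.25, cy_6 = 8, cz_6 = 3.5, r_6 = 1, h_6 = 2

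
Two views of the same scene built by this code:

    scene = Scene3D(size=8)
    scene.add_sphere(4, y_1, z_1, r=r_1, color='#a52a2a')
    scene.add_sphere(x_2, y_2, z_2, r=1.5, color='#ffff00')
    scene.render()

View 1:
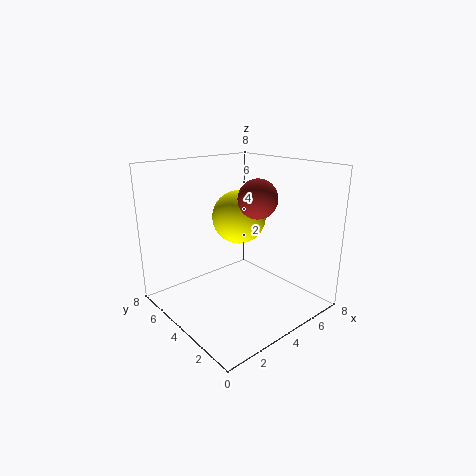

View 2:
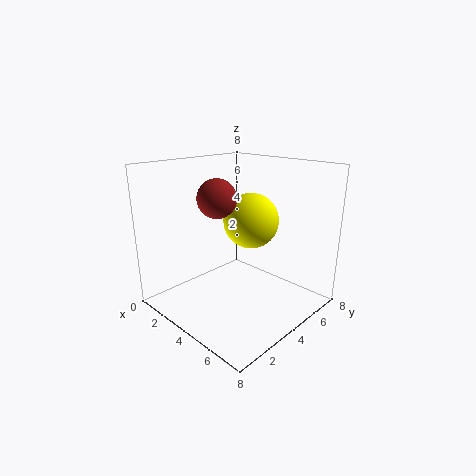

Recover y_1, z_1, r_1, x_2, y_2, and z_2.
y_1 = 2.5, z_1 = 6.5, r_1 = 1, x_2 = 4.5, y_2 = 4.5, z_2 = 5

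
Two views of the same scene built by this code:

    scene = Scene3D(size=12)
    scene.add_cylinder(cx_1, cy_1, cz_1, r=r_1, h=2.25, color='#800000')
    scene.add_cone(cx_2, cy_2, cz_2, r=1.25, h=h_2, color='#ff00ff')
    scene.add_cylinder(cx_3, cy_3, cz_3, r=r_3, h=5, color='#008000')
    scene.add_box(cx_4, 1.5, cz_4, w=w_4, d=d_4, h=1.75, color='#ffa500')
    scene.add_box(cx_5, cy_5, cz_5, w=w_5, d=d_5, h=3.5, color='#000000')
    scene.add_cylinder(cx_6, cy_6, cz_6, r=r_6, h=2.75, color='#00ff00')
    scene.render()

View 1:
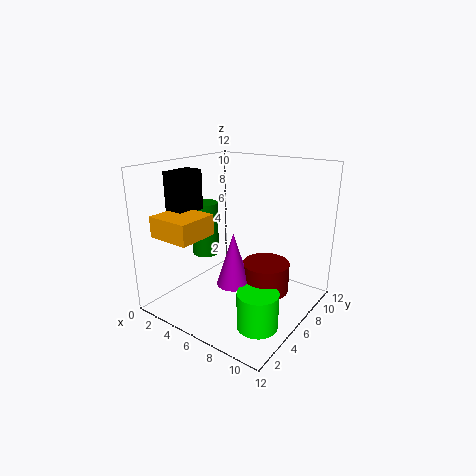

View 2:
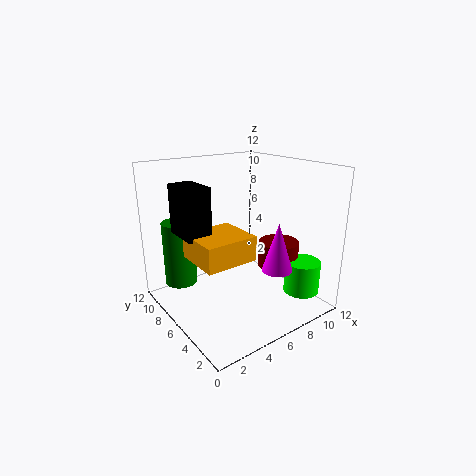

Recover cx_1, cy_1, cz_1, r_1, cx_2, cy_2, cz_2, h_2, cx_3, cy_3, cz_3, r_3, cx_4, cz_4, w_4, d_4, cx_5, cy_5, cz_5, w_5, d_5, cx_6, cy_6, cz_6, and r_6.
cx_1 = 9.5; cy_1 = 4.75; cz_1 = 3; r_1 = 1.75; cx_2 = 7.75; cy_2 = 3; cz_2 = 3.75; h_2 = 4; cx_3 = 1.25; cy_3 = 7.25; cz_3 = 3; r_3 = 1.25; cx_4 = 0.5; cz_4 = 6.25; w_4 = 3.75; d_4 = 3.5; cx_5 = 0.25; cy_5 = 3.5; cz_5 = 7.75; w_5 = 1.75; d_5 = 2.75; cx_6 = 10.25; cy_6 = 2.5; cz_6 = 1.25; r_6 = 1.5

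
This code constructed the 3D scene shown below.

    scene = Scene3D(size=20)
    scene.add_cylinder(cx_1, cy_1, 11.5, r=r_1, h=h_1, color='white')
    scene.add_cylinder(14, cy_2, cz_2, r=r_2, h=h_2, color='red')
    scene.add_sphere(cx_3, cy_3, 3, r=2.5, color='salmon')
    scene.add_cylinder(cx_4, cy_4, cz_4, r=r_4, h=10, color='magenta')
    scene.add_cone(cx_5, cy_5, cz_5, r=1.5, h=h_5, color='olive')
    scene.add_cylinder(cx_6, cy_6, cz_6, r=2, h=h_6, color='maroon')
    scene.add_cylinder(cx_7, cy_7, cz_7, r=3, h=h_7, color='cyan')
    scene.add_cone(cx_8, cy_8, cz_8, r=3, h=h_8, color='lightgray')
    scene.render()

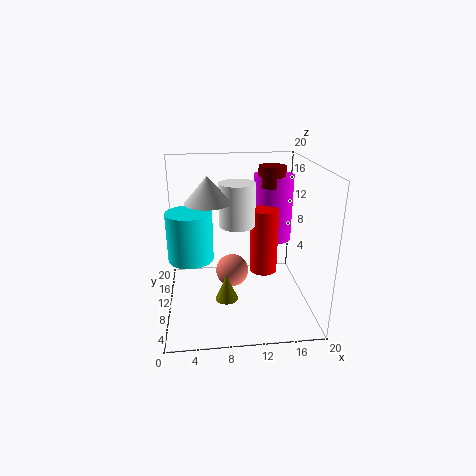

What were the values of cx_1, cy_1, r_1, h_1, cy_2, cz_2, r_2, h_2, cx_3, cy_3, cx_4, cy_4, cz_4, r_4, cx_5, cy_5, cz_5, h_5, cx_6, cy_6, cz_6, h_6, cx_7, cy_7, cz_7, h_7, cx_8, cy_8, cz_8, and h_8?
cx_1 = 10, cy_1 = 11, r_1 = 2.5, h_1 = 6, cy_2 = 11.5, cz_2 = 4, r_2 = 2, h_2 = 9.5, cx_3 = 9.5, cy_3 = 13.5, cx_4 = 16, cy_4 = 15.5, cz_4 = 7.5, r_4 = 3, cx_5 = 8, cy_5 = 6, cz_5 = 3, h_5 = 3.5, cx_6 = 15.5, cy_6 = 14.5, cz_6 = 16, h_6 = 3, cx_7 = 3.5, cy_7 = 8.5, cz_7 = 8, h_7 = 6.5, cx_8 = 6, cy_8 = 9, cz_8 = 15.5, h_8 = 3.5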